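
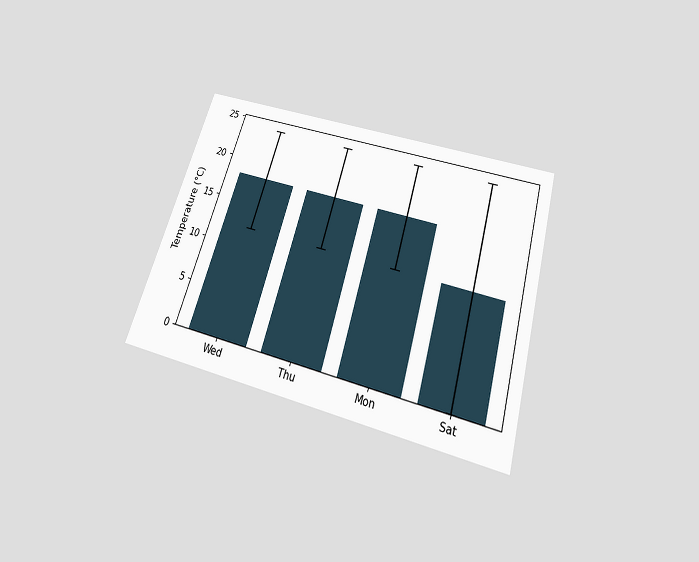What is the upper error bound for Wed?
24°C

The chart is tilted about 17° clockwise and viewed slightly from below. The Wed bar's upper whisker reaches 24°C.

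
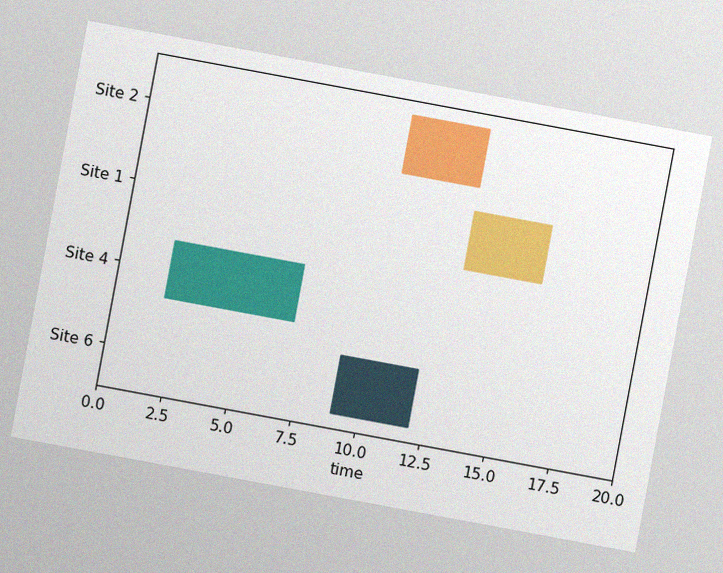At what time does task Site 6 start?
The chart is tilted about 11° clockwise, with some photo noise. The Site 6 bar begins at t=9.

9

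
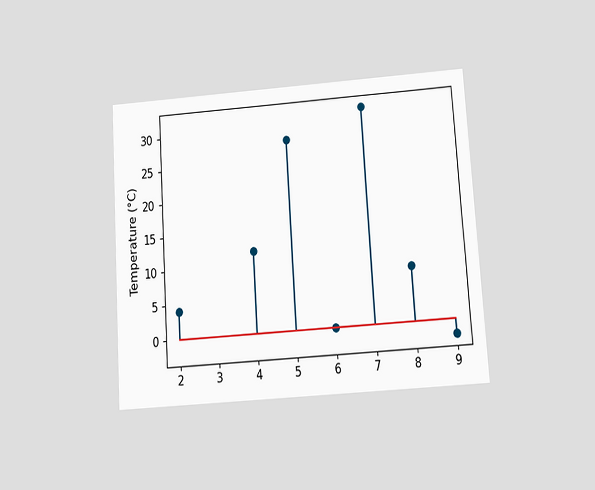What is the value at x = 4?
12°C

The chart is tilted about 4° counter-clockwise and viewed at a slight angle. The stem at x=4 reaches 12°C.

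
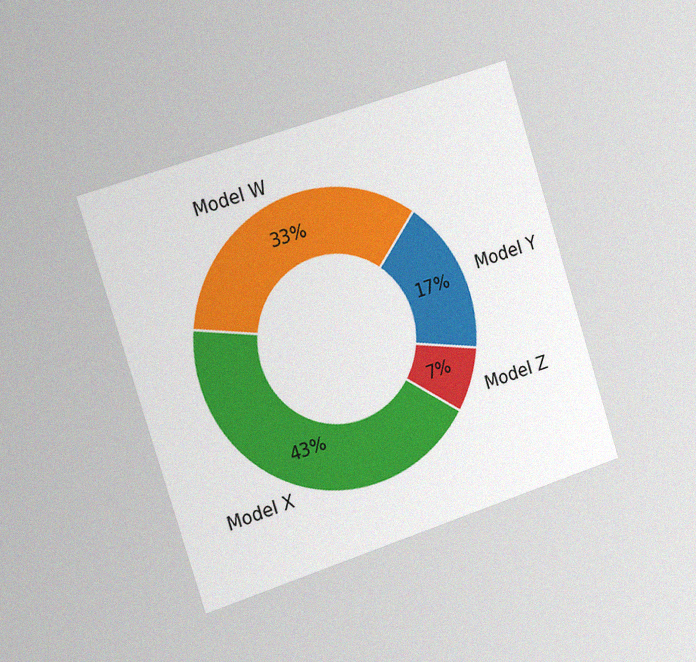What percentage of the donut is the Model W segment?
33%

The chart is tilted about 18° counter-clockwise and viewed slightly from the left, with some photo noise. The Model W segment takes up 33% of the ring.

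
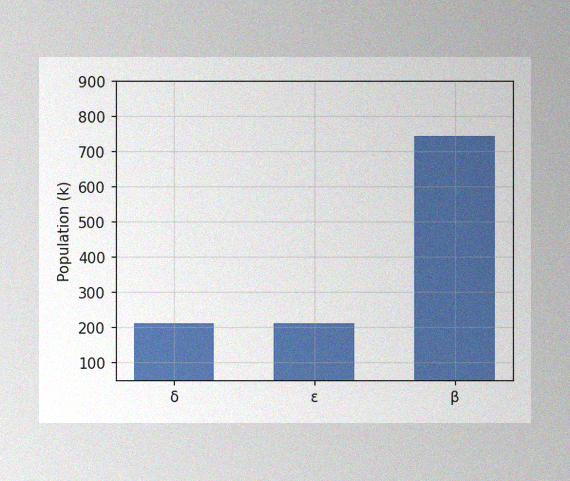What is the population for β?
The image has some photo noise and uneven lighting. Reading along the chart's y-axis, the β bar reaches 742k.

742k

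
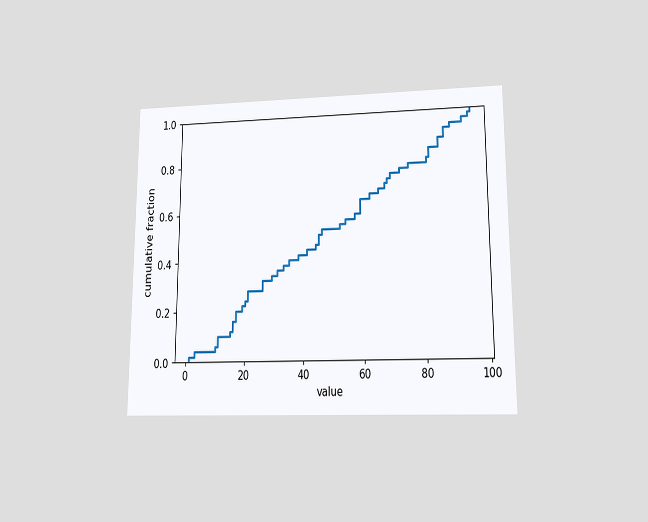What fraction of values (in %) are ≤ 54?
56%

The chart is viewed at a slight angle. At x=54 the ECDF step is at 56%.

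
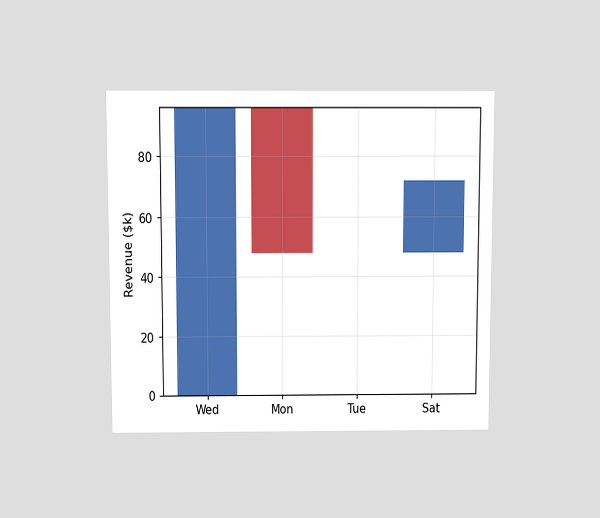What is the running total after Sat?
The chart is viewed slightly from above. After Sat the running total reaches $72k.

$72k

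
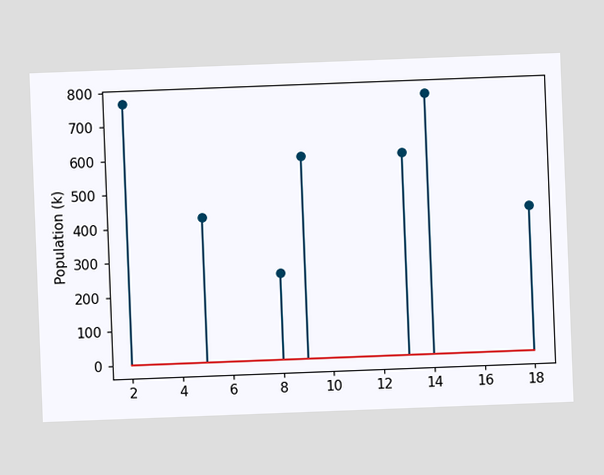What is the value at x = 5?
The chart is tilted about 2° counter-clockwise. The stem at x=5 reaches 425k.

425k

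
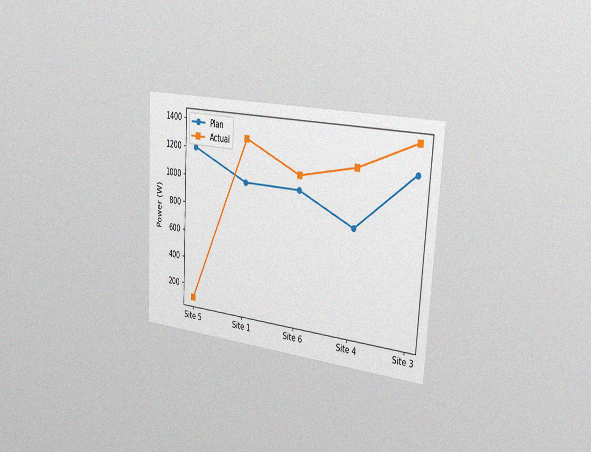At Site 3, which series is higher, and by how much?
Actual, by 200W

The chart is tilted about 3° clockwise and viewed slightly from the right, with some photo noise. At Site 3, Actual sits above the other line by 200W.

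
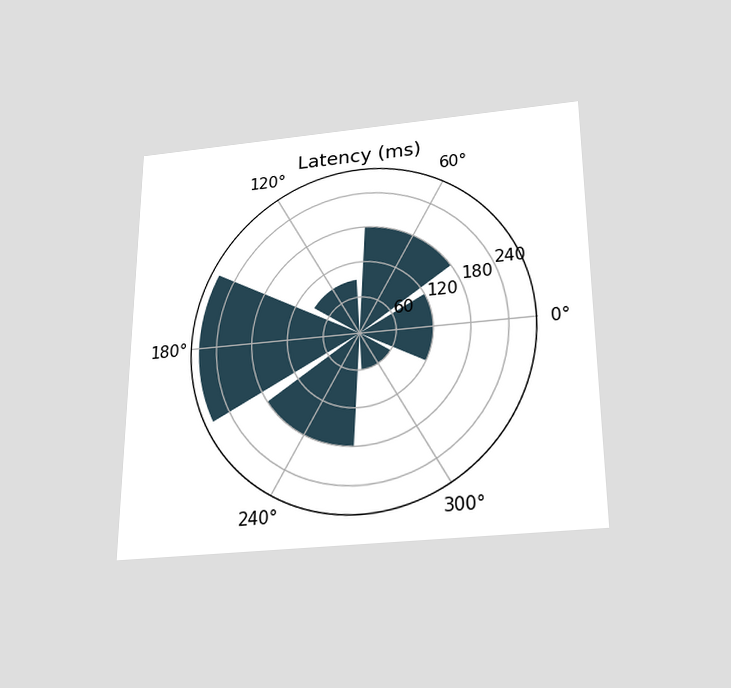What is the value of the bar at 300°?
60ms

The chart is viewed slightly from below. The bar at 300° reaches 60ms on the radial axis.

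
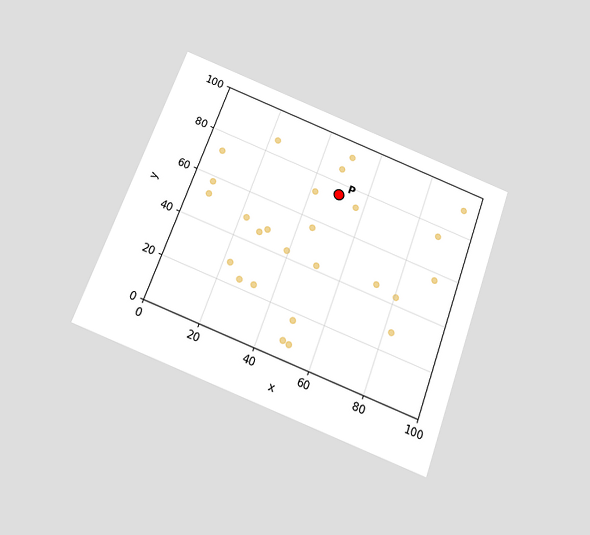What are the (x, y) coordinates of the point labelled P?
The chart is tilted about 20° clockwise and viewed slightly from below. Following the gridlines from P to each axis, P sits at (50, 75).

(50, 75)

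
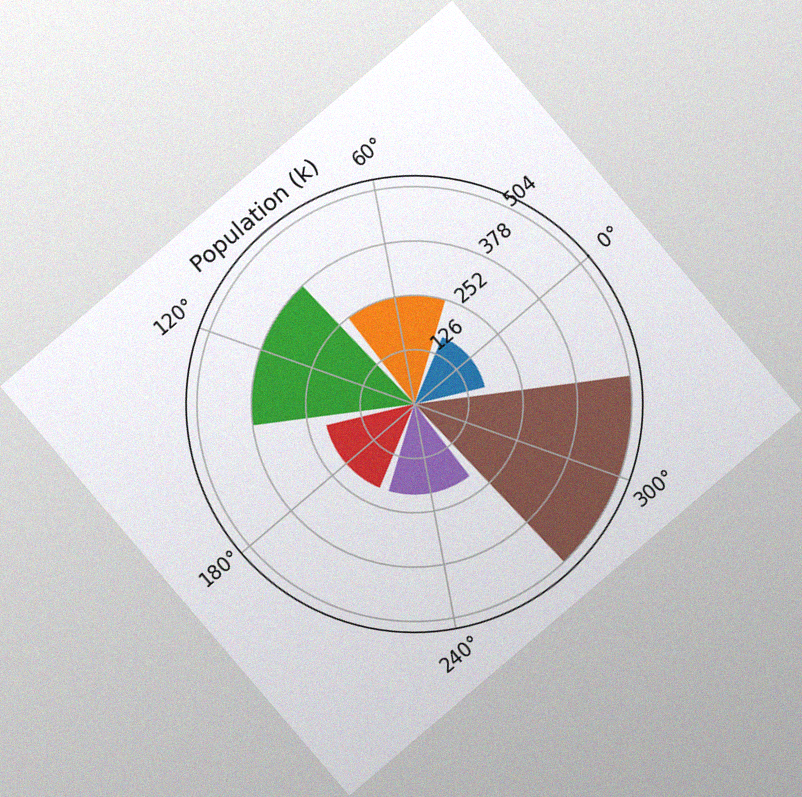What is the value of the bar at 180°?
210k

The chart is tilted about 40° counter-clockwise, with some photo noise. The bar at 180° reaches 210k on the radial axis.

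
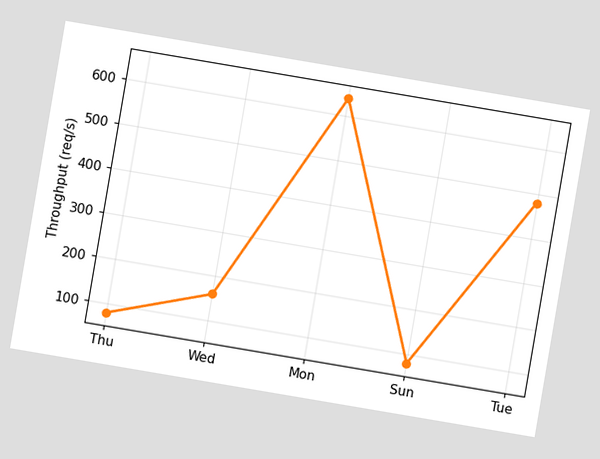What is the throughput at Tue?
The chart is tilted about 10° clockwise. At Tue, the line is at 480req/s.

480req/s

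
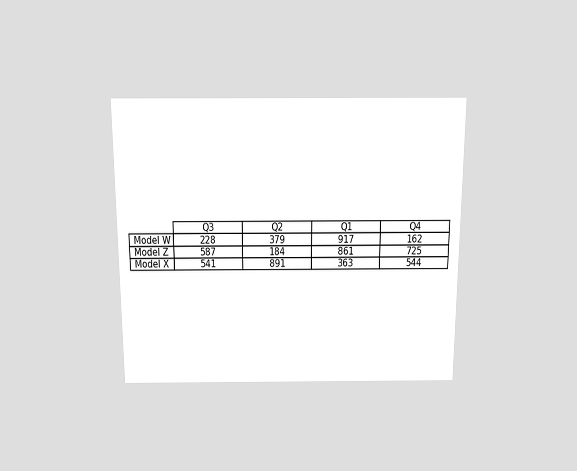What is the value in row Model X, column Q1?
363

The chart is viewed slightly from above. The (Model X, Q1) cell reads 363.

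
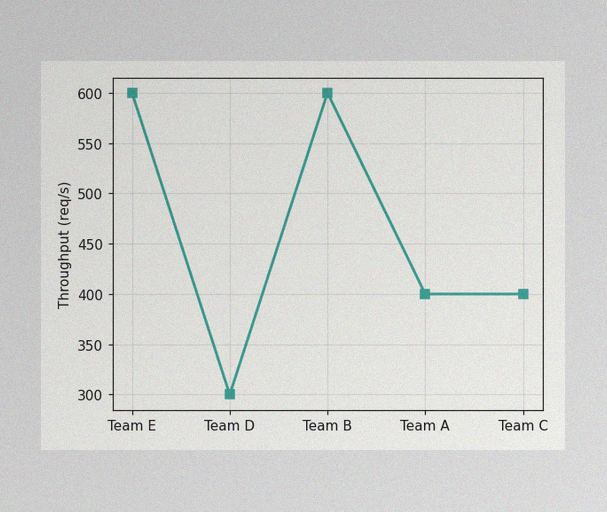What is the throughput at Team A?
400req/s

The image has some photo noise and uneven lighting. At Team A, the line is at 400req/s.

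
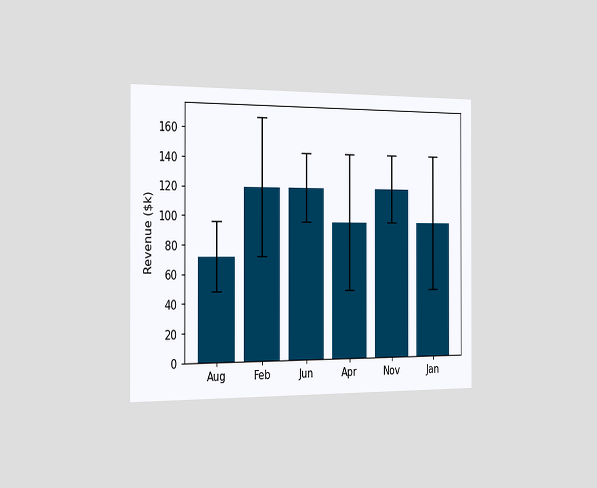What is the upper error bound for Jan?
The chart is viewed slightly from the left. The Jan bar's upper whisker reaches $144k.

$144k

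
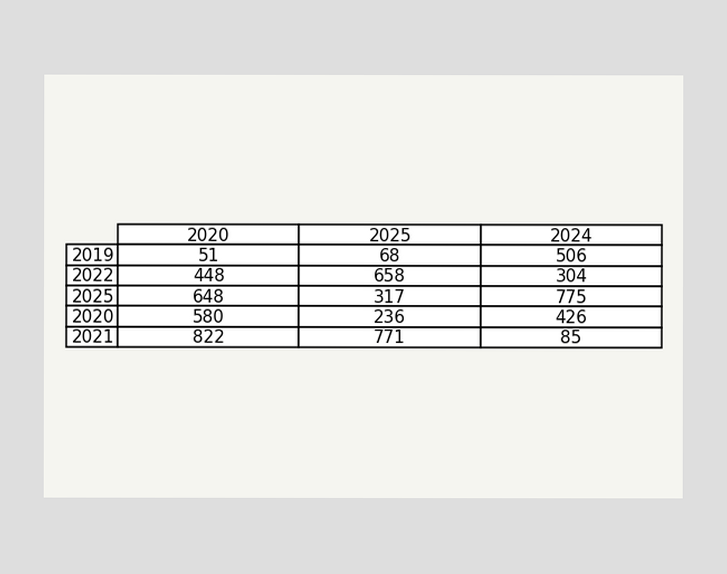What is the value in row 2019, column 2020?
51

The (2019, 2020) cell reads 51.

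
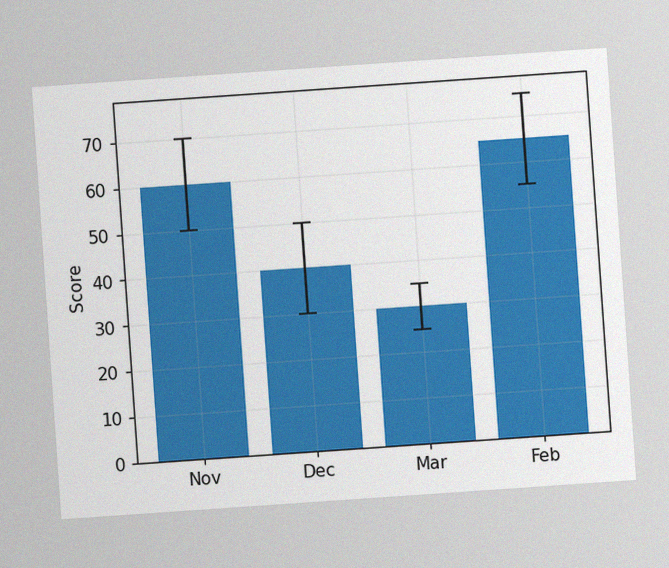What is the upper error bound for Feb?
The chart is tilted about 4° counter-clockwise, with some photo noise. The Feb bar's upper whisker reaches 75.

75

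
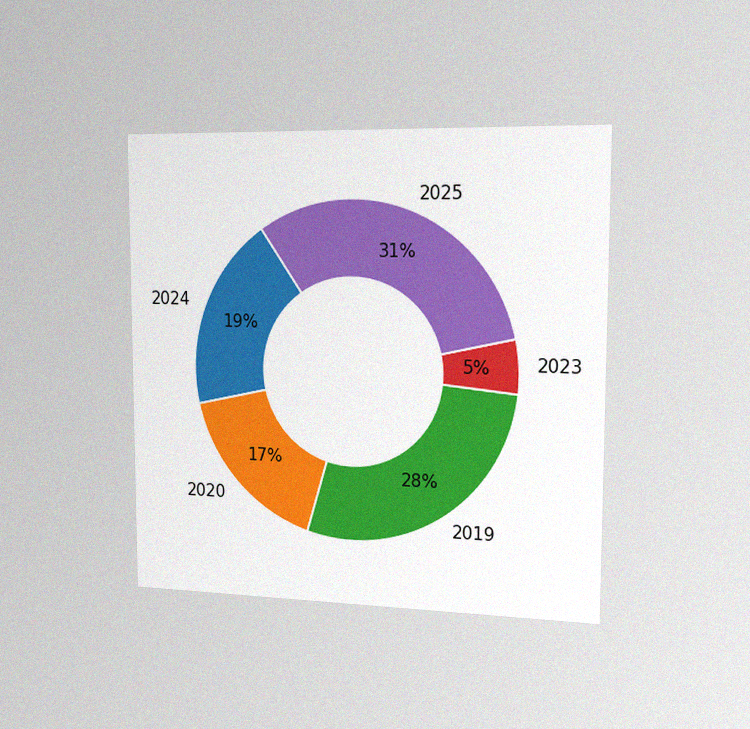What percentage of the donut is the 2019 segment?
28%

The chart is viewed slightly from the right, with some photo noise. The 2019 segment takes up 28% of the ring.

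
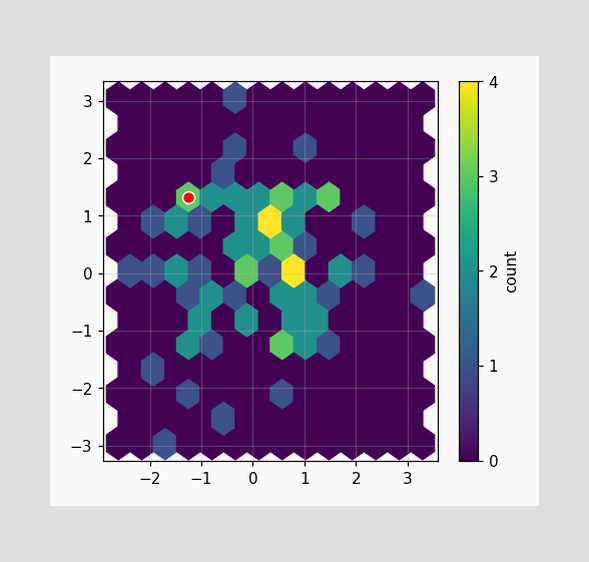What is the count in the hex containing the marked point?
3

The marked hex reads 3 on the colorbar.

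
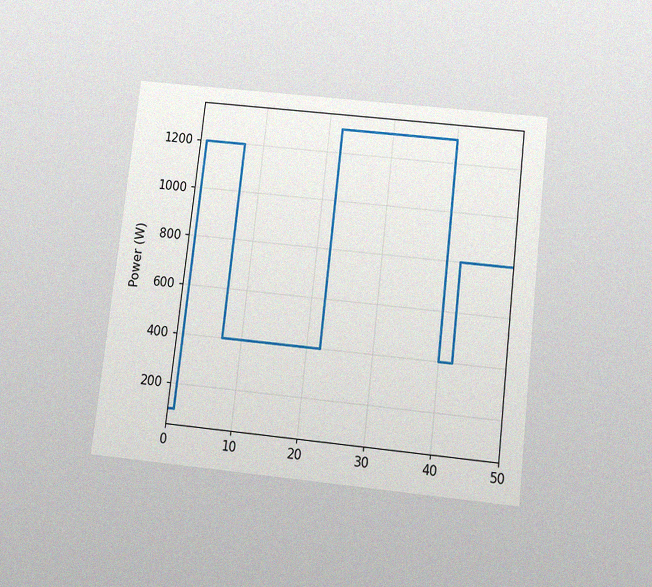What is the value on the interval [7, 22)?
The chart is tilted about 7° clockwise and viewed slightly from below, with some photo noise. On [7, 22) the step sits at 400W.

400W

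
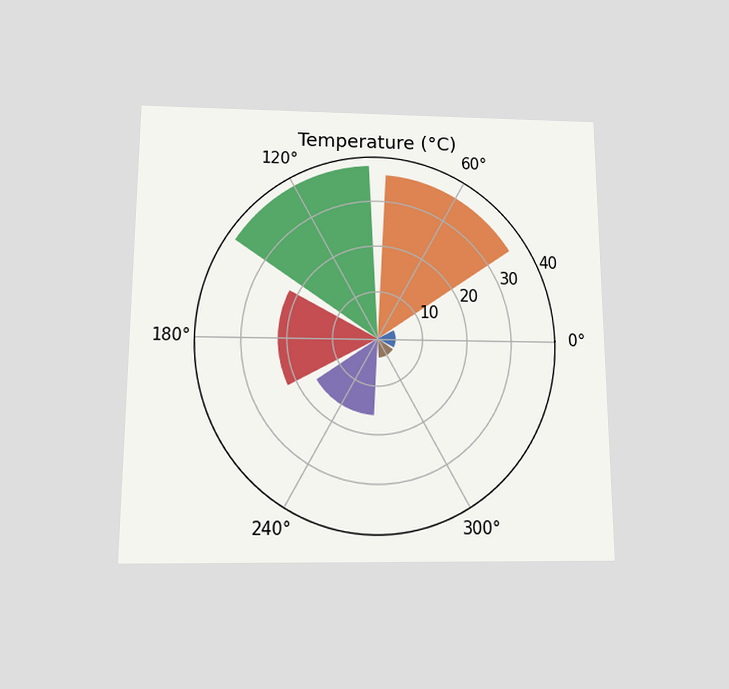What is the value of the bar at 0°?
The chart is viewed slightly from below. The bar at 0° reaches 4°C on the radial axis.

4°C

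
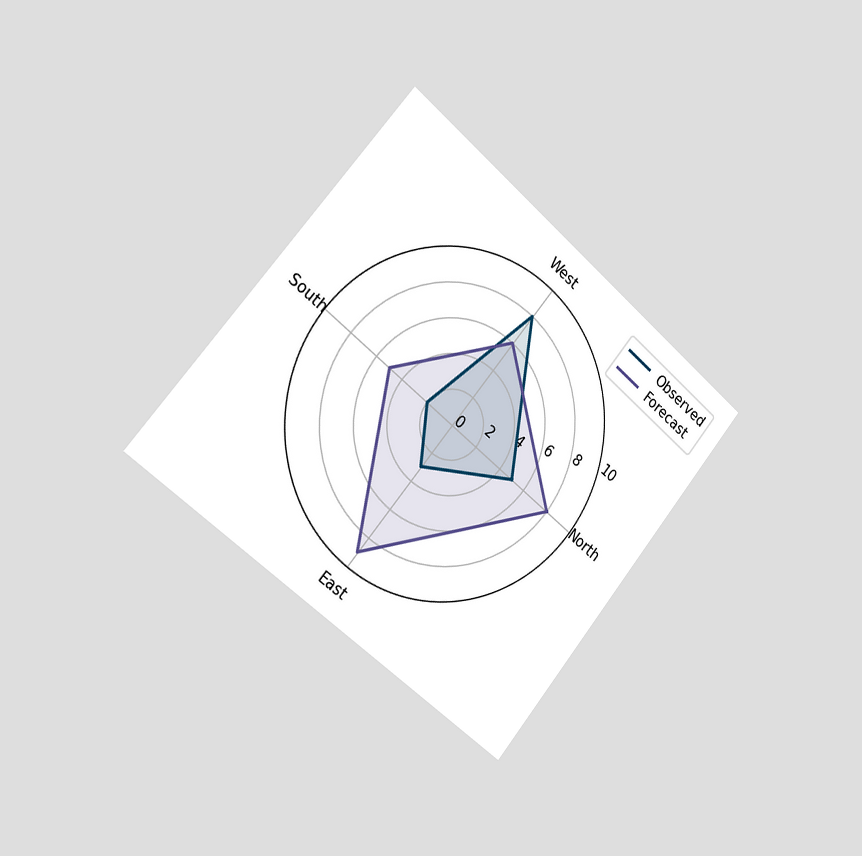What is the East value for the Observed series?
3

The chart is tilted about 40° clockwise and viewed slightly from the left. On the East axis, Observed reaches 3.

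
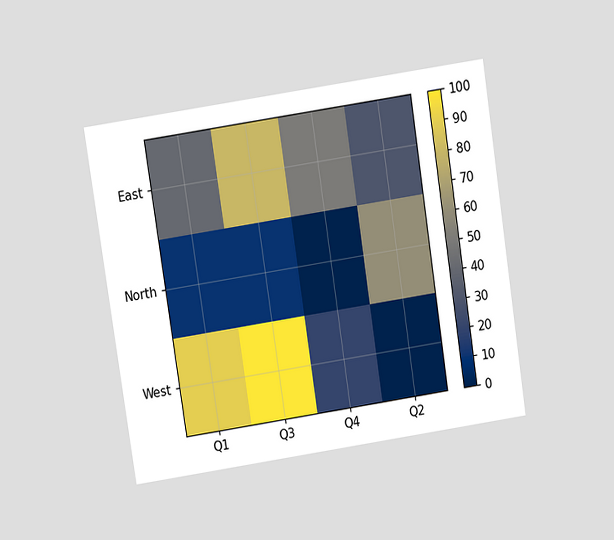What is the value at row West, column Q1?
The chart is tilted about 9° counter-clockwise and viewed slightly from above. Matching cell (West, Q1) against the colorbar gives 90.

90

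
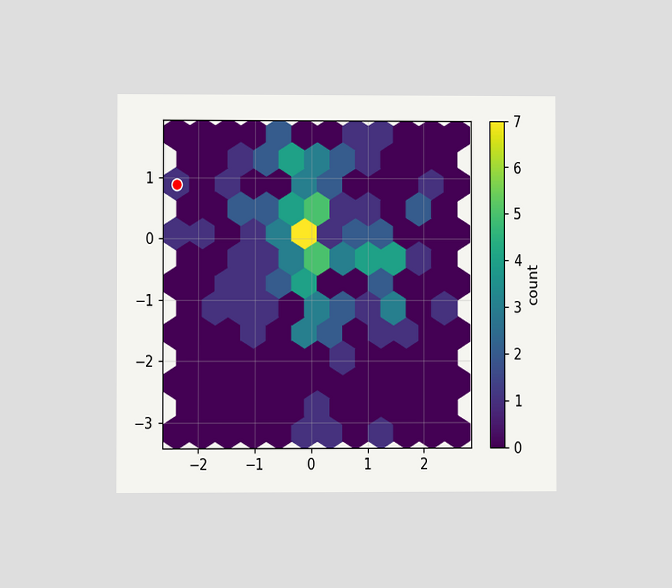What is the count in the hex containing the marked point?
The chart is viewed at a slight angle. The marked hex reads 1 on the colorbar.

1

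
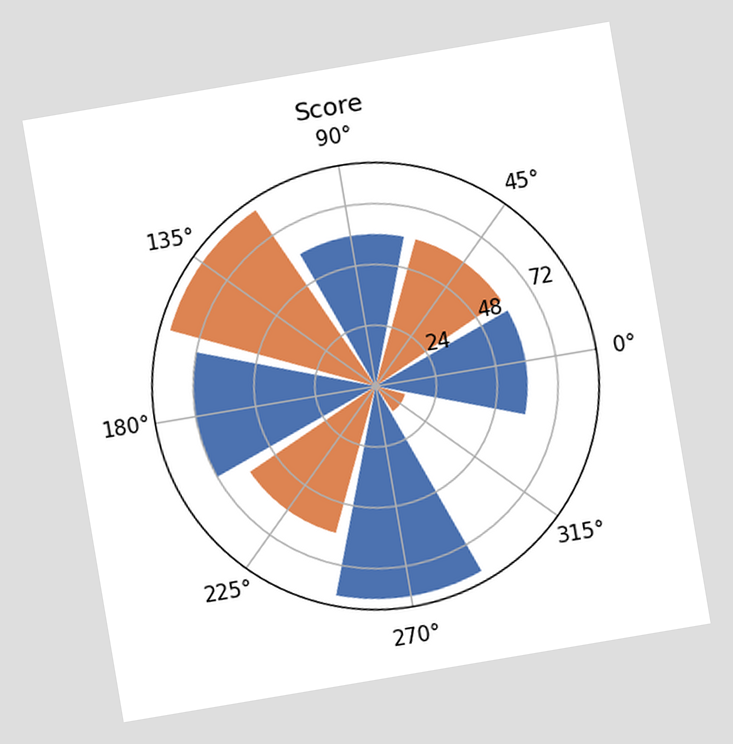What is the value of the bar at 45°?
60

The chart is tilted about 10° counter-clockwise. The bar at 45° reaches 60 on the radial axis.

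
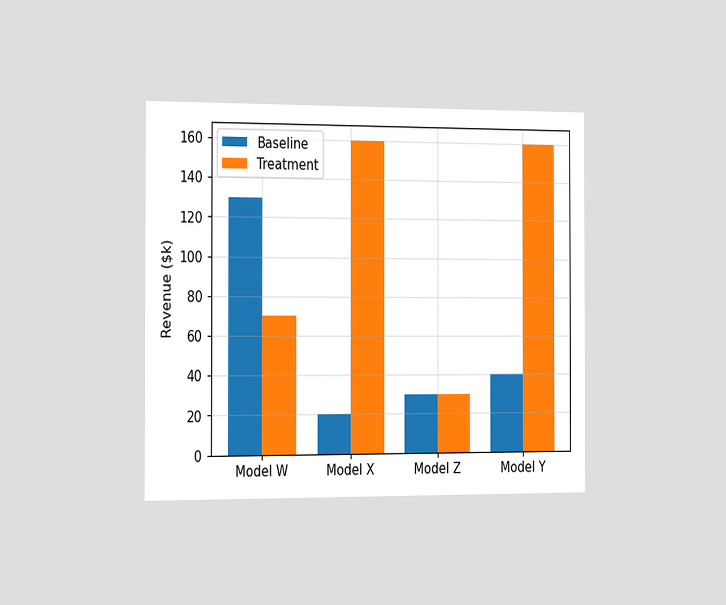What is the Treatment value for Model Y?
$160k

The chart is viewed slightly from the left. The Treatment bar at Model Y reaches $160k on the y-axis.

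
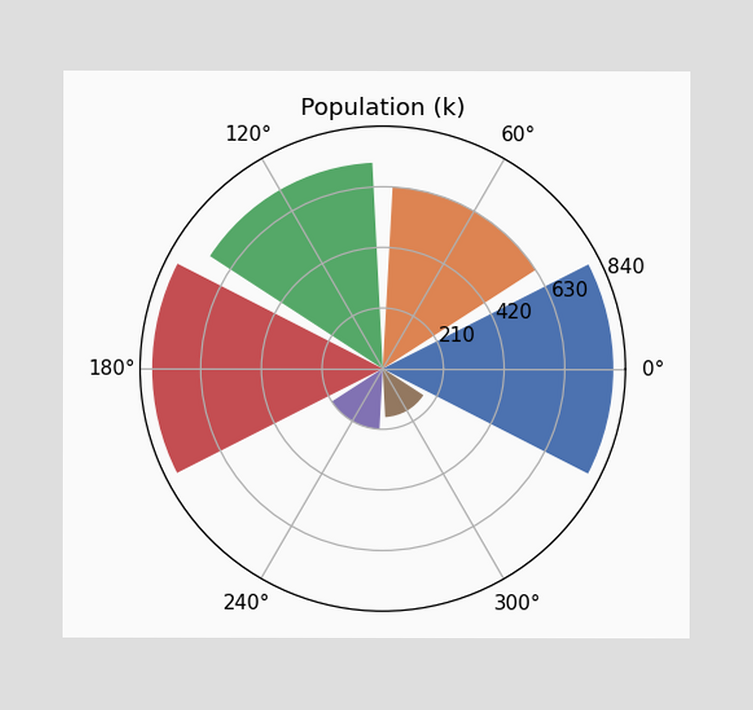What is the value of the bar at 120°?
The bar at 120° reaches 714k on the radial axis.

714k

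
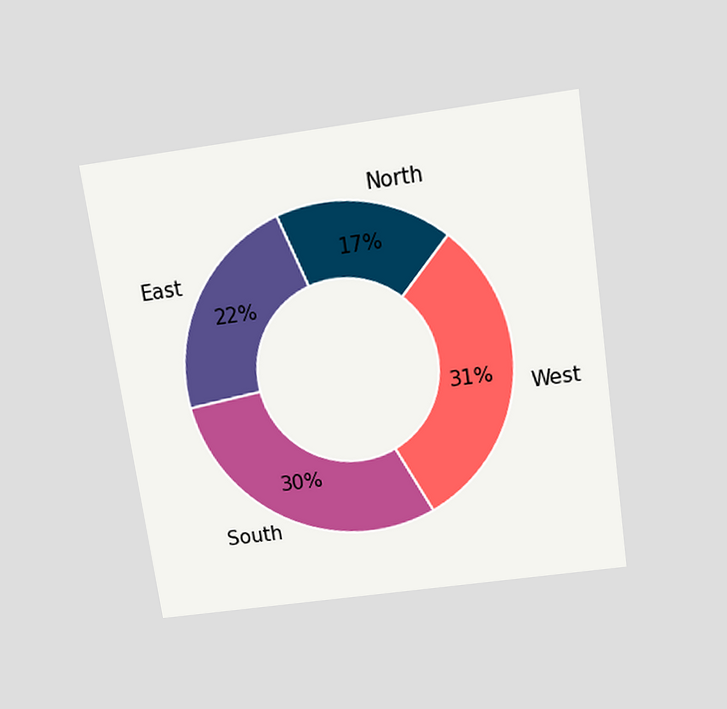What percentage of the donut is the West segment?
31%

The chart is tilted about 8° counter-clockwise and viewed slightly from above. The West segment takes up 31% of the ring.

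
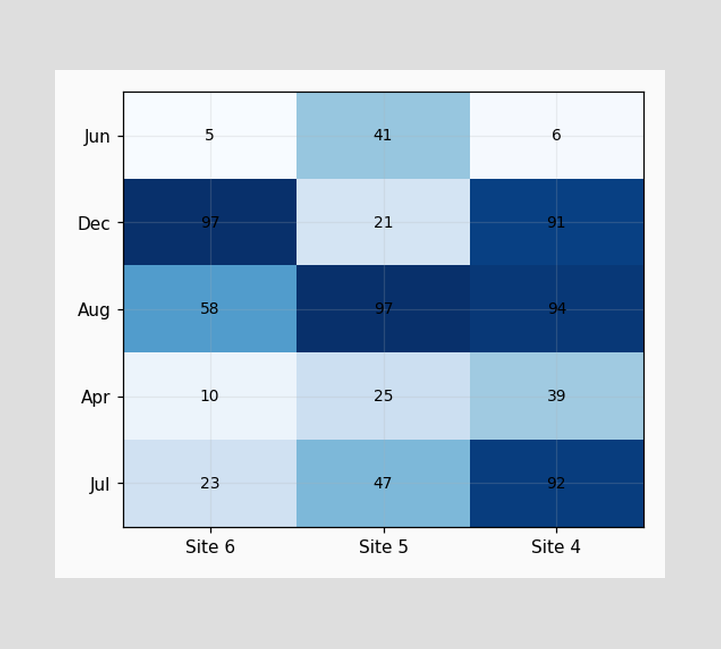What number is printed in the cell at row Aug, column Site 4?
94

The (Aug, Site 4) cell reads 94.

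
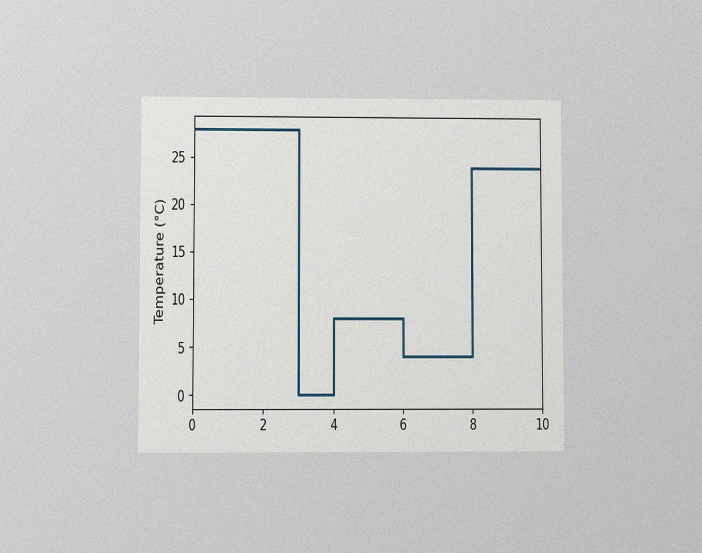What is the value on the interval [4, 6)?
The chart is viewed at a slight angle, with some photo noise. On [4, 6) the step sits at 8°C.

8°C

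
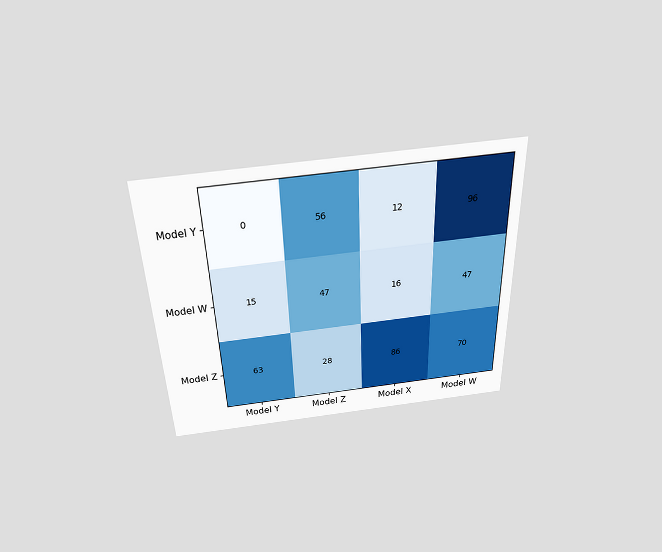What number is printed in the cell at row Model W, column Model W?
47

The chart is viewed slightly from above. The (Model W, Model W) cell reads 47.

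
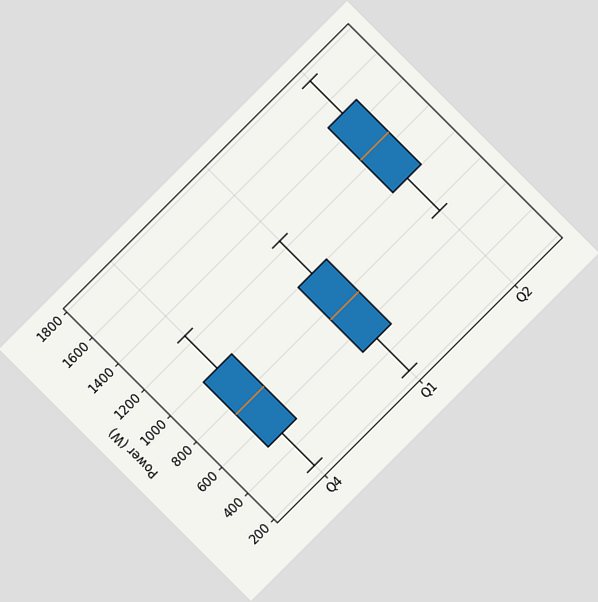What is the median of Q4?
The chart is tilted about 45° counter-clockwise. The median line in the Q4 box sits at 750W.

750W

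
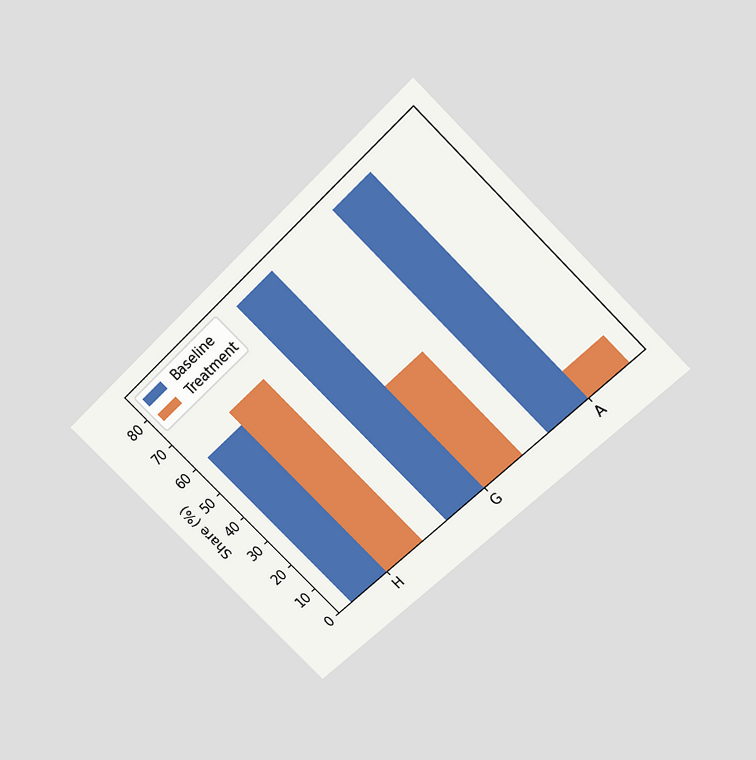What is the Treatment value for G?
40%

The chart is tilted about 45° counter-clockwise and viewed slightly from above. The Treatment bar at G reaches 40% on the y-axis.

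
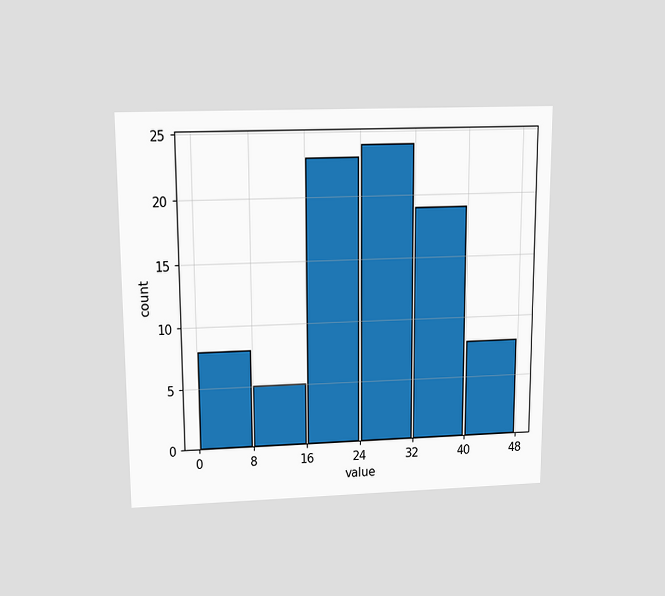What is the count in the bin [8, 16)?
5

The chart is viewed slightly from above. The [8, 16) bin has height 5.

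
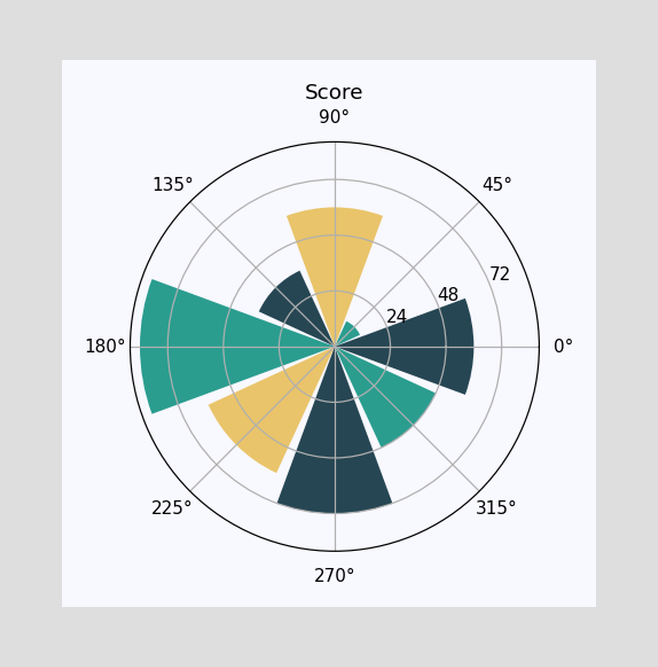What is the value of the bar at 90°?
The bar at 90° reaches 60 on the radial axis.

60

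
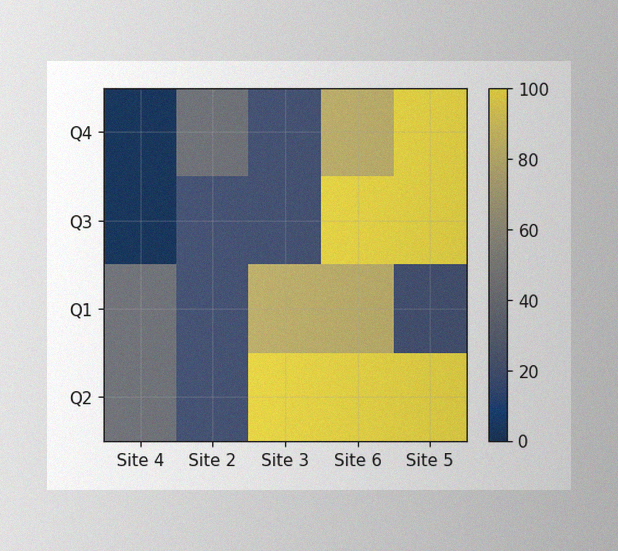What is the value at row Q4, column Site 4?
0

The image has some photo noise and uneven lighting. Matching cell (Q4, Site 4) against the colorbar gives 0.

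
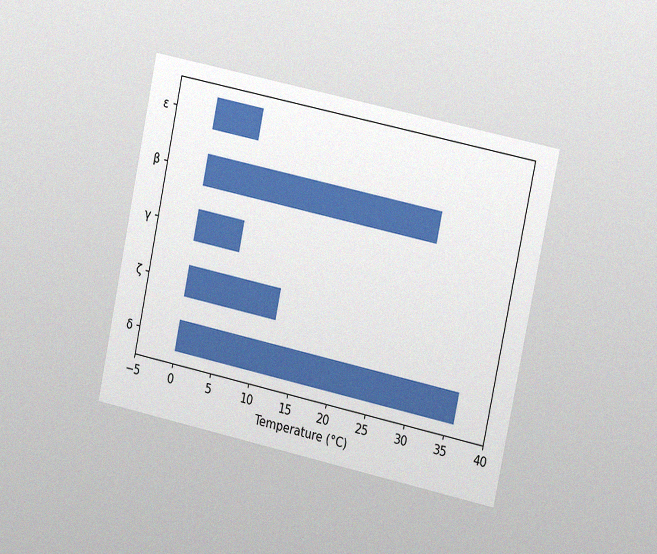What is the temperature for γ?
The chart is tilted about 12° clockwise and viewed slightly from the right, with some photo noise. Reading along the chart's x-axis, the γ bar reaches 6°C.

6°C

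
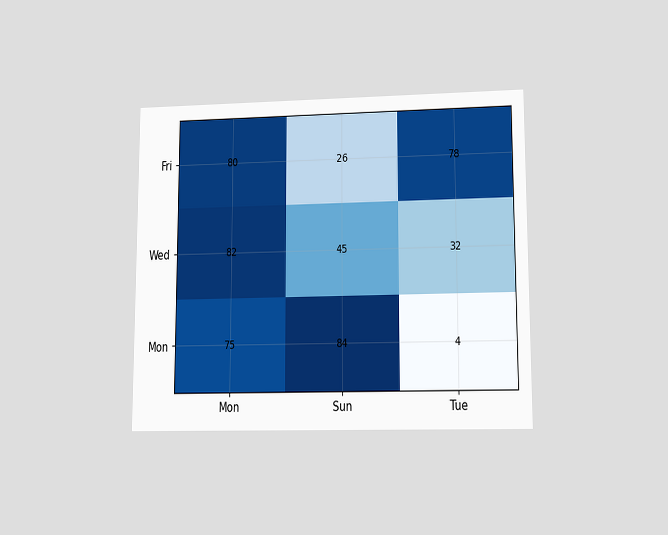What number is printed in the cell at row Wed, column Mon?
The chart is viewed at a slight angle. The (Wed, Mon) cell reads 82.

82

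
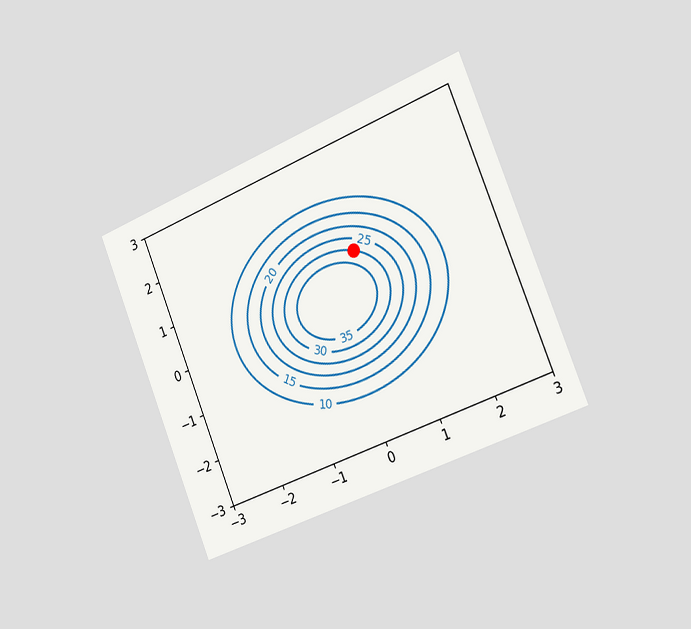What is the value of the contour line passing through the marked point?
30

The chart is tilted about 22° counter-clockwise and viewed slightly from the right. The marked point sits on the contour labelled 30.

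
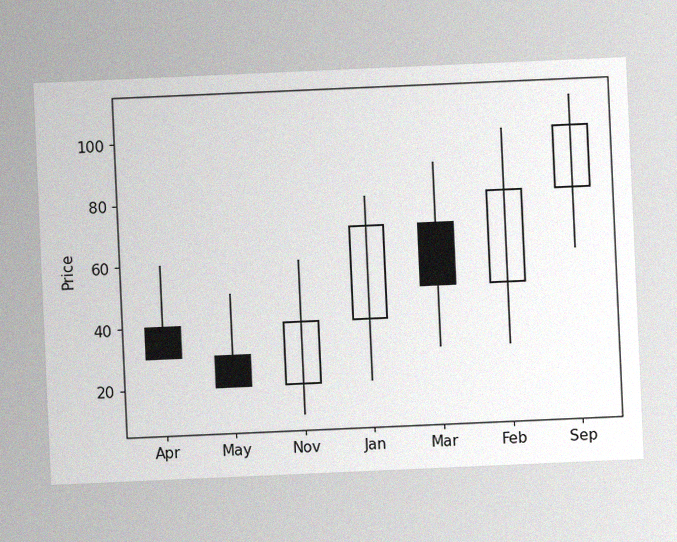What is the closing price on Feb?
The chart is tilted about 3° counter-clockwise, with some photo noise. The Feb candle closes at 80.

80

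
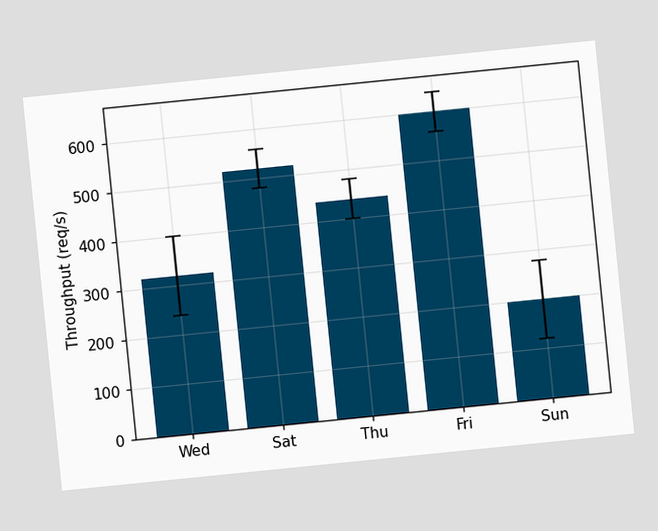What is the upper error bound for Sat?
560req/s

The chart is tilted about 6° counter-clockwise. The Sat bar's upper whisker reaches 560req/s.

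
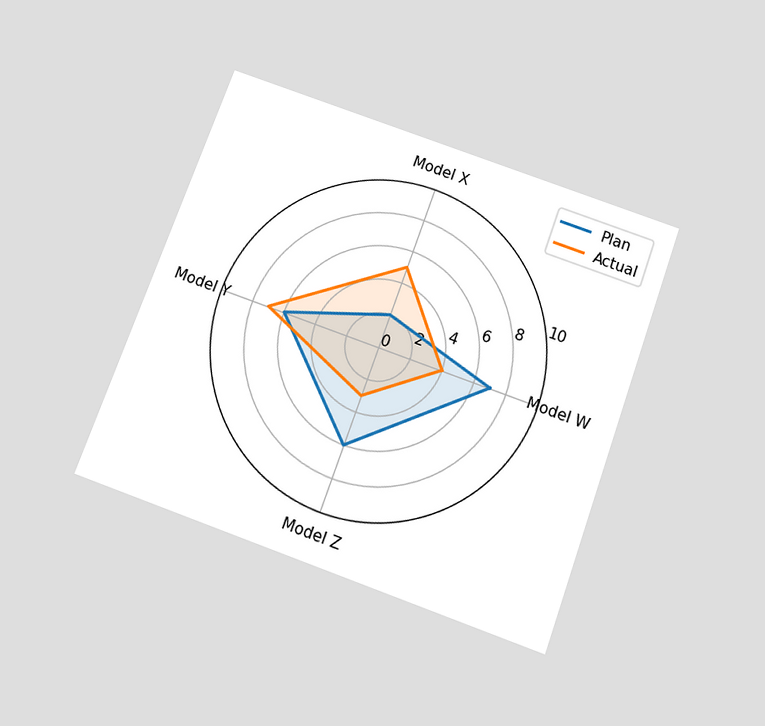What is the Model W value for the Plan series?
The chart is tilted about 20° clockwise and viewed slightly from below. On the Model W axis, Plan reaches 7.

7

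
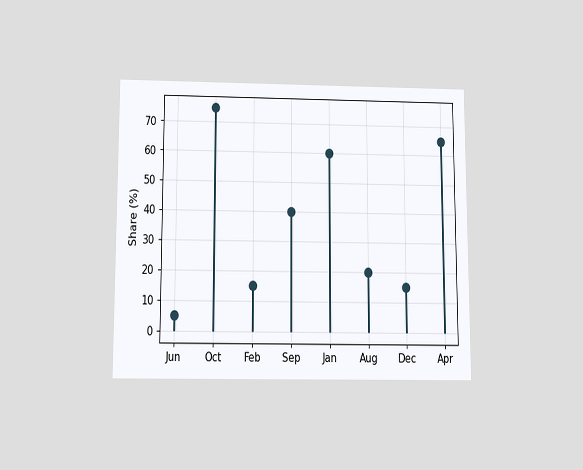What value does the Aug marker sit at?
20%

The chart is viewed slightly from below. The Aug marker sits at 20%.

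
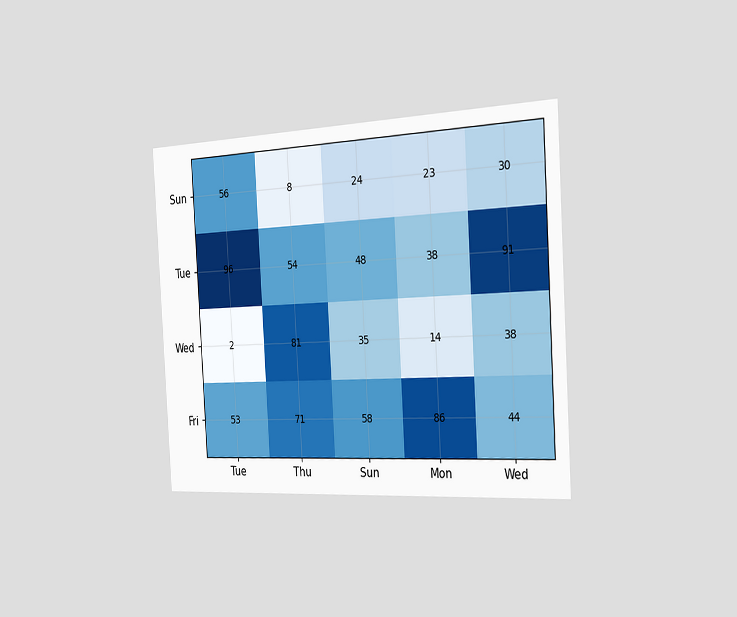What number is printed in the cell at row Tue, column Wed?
91

The chart is tilted about 3° counter-clockwise and viewed slightly from the right. The (Tue, Wed) cell reads 91.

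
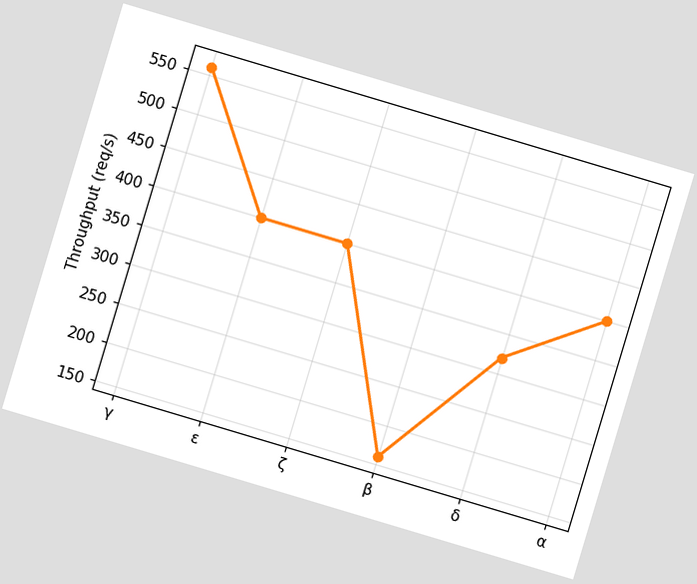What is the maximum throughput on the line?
560req/s

The chart is tilted about 17° clockwise. The highest point is at γ, and reading across to the y-axis gives 560req/s.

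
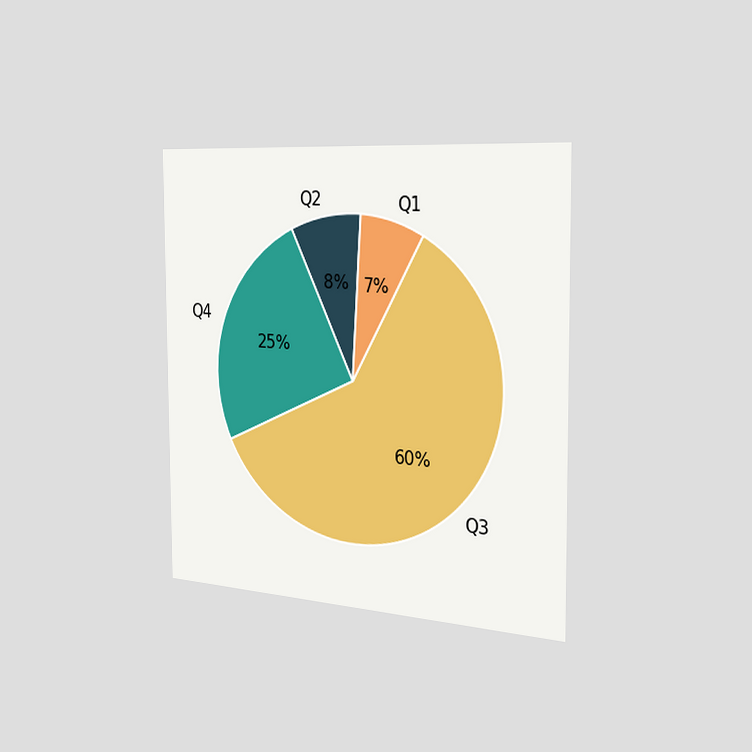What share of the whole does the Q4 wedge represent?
The chart is viewed slightly from the right. The Q4 slice takes up 25% of the pie.

25%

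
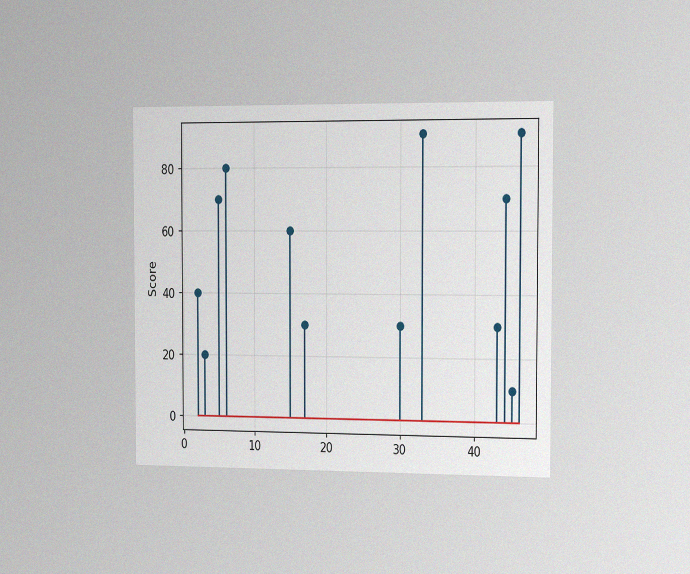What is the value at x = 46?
90

The chart is viewed slightly from the right, with some photo noise. The stem at x=46 reaches 90.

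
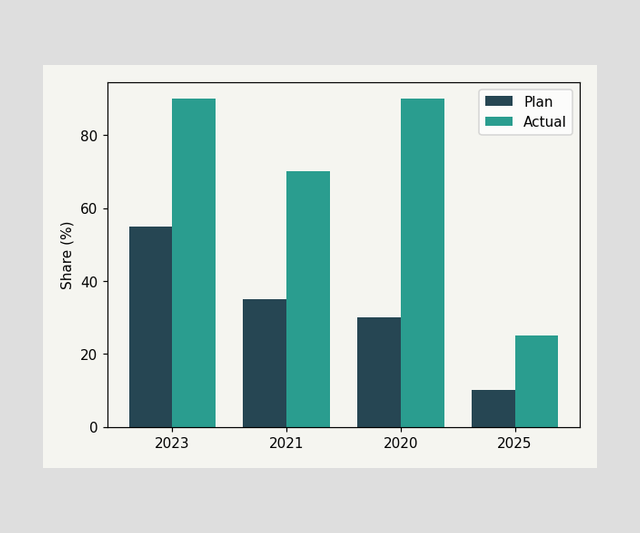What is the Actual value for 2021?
70%

The Actual bar at 2021 reaches 70% on the y-axis.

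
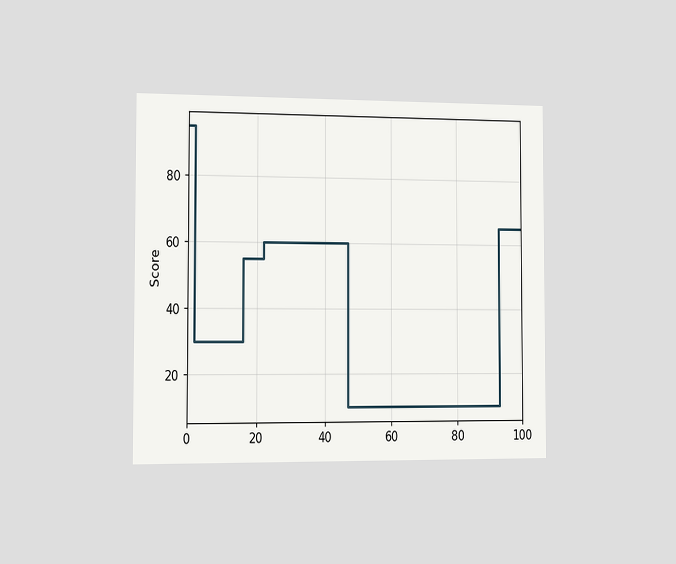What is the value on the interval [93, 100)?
The chart is viewed slightly from the left. On [93, 100) the step sits at 65.

65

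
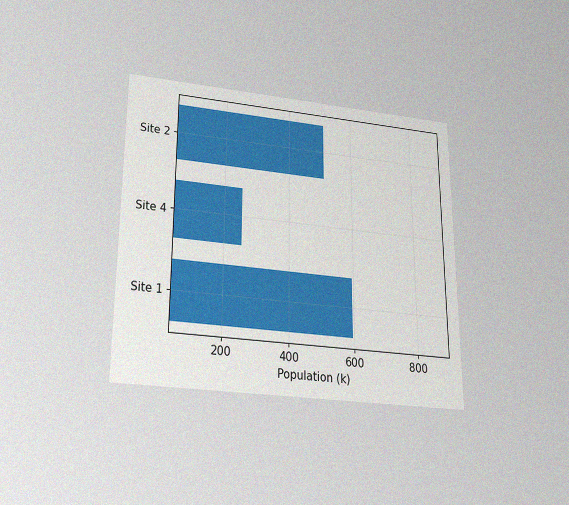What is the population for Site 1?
The chart is viewed slightly from below, with some photo noise. Reading along the chart's x-axis, the Site 1 bar reaches 595k.

595k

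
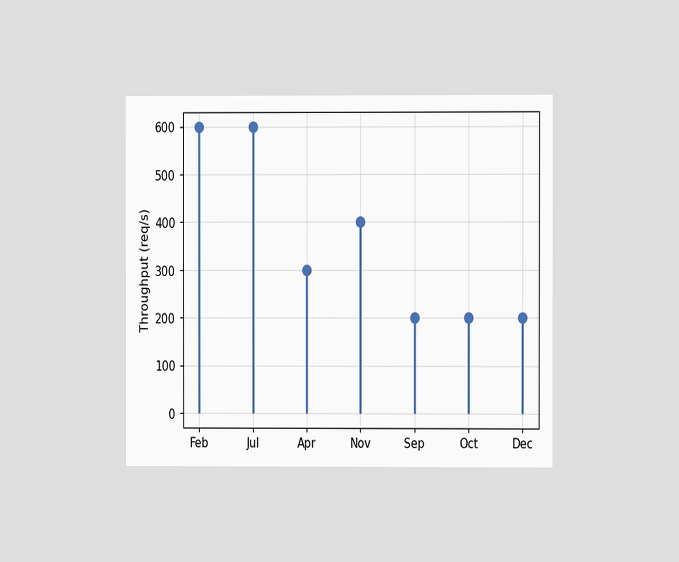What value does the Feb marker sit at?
The chart is viewed at a slight angle. The Feb marker sits at 600req/s.

600req/s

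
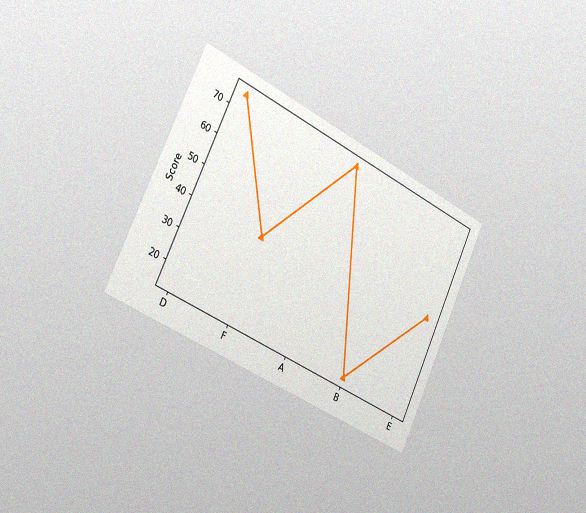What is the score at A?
75

The chart is tilted about 25° clockwise and viewed slightly from the left, with some photo noise. At A, the line is at 75.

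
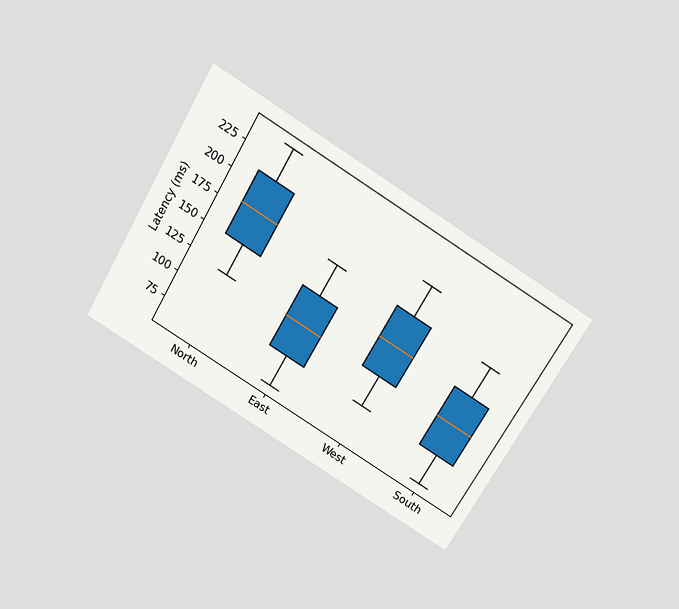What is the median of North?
The chart is tilted about 30° clockwise and viewed slightly from above. The median line in the North box sits at 180ms.

180ms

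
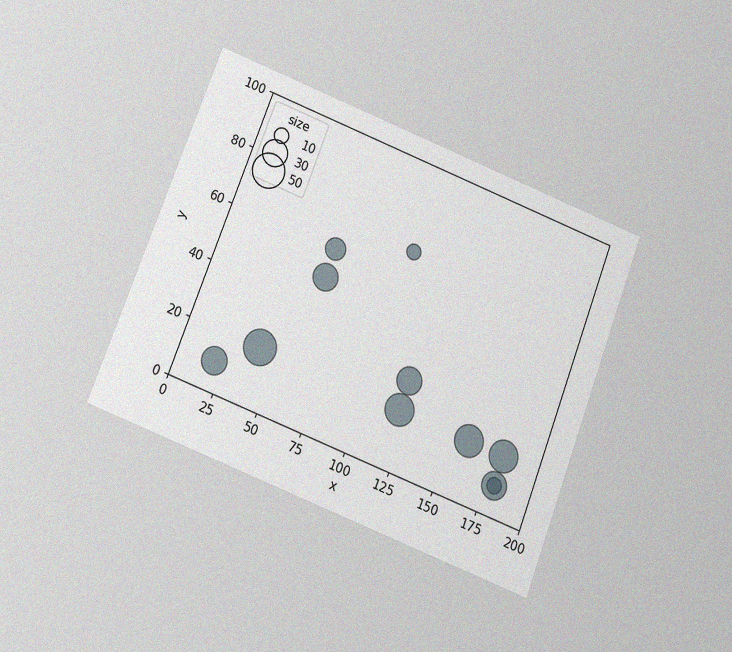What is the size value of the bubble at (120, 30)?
30

The chart is tilted about 21° clockwise and viewed slightly from below, with some photo noise. Matching the bubble at (120, 30) against the size legend gives 30.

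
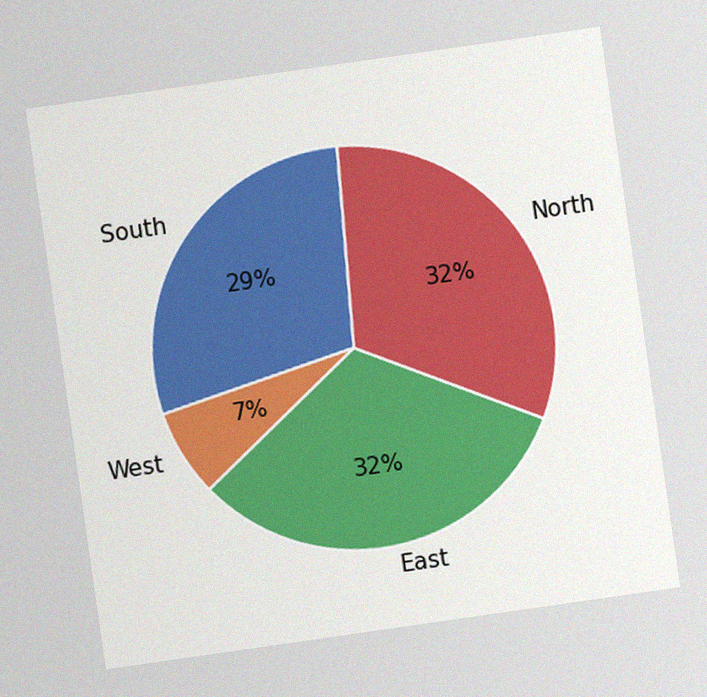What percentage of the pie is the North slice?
32%

The chart is tilted about 8° counter-clockwise, with some photo noise. The North slice takes up 32% of the pie.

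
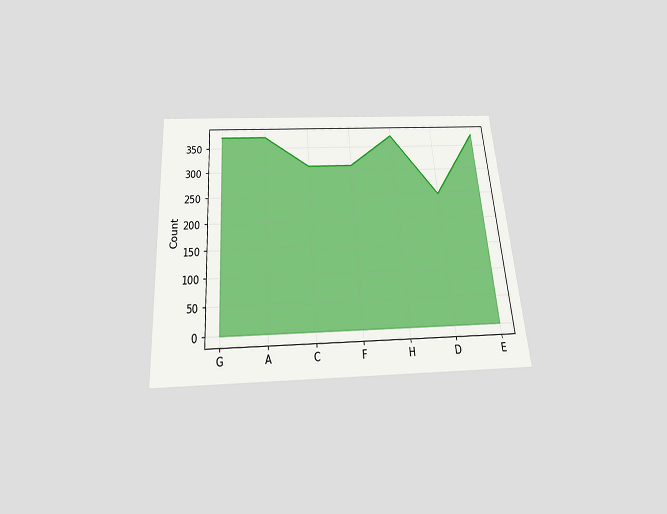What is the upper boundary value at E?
The chart is tilted about 4° counter-clockwise and viewed slightly from below. At E the upper boundary is at 372.

372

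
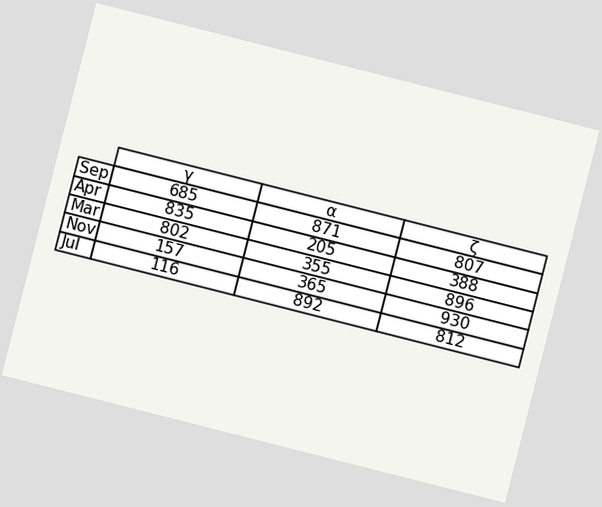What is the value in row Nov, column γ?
157

The chart is tilted about 14° clockwise. The (Nov, γ) cell reads 157.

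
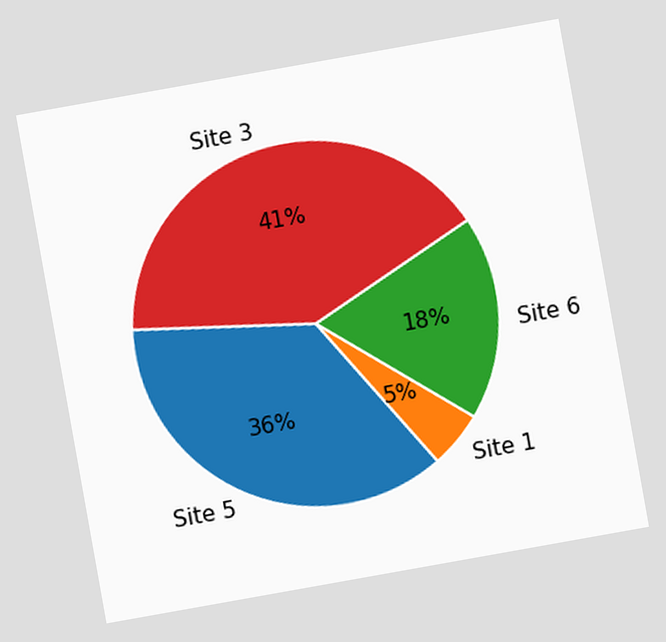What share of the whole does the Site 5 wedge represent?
The chart is tilted about 10° counter-clockwise. The Site 5 slice takes up 36% of the pie.

36%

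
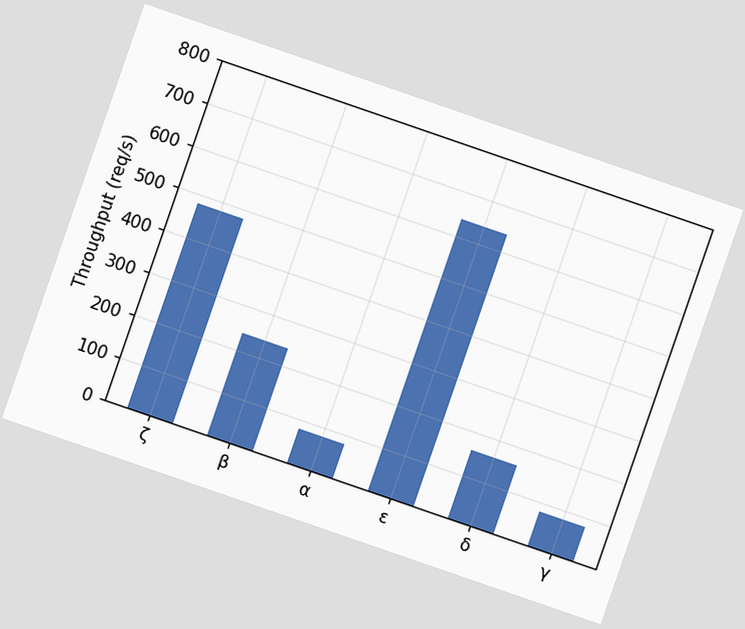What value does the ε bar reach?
The chart is tilted about 19° clockwise. Reading along the chart's y-axis, the ε bar reaches 640req/s.

640req/s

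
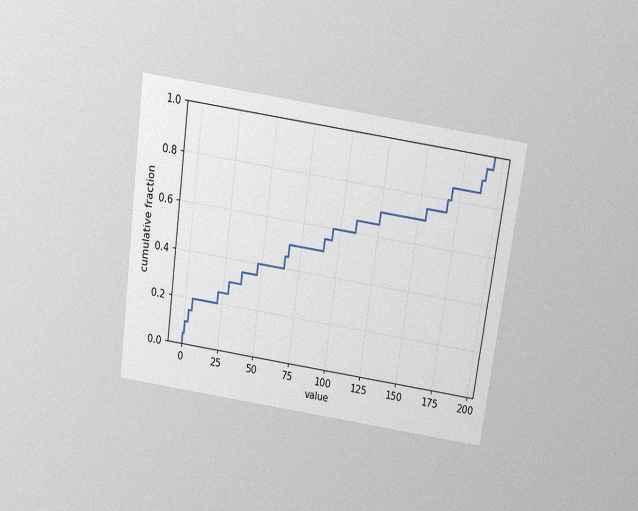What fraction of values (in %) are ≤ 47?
The chart is tilted about 8° clockwise and viewed slightly from above, with some photo noise. At x=47 the ECDF step is at 40%.

40%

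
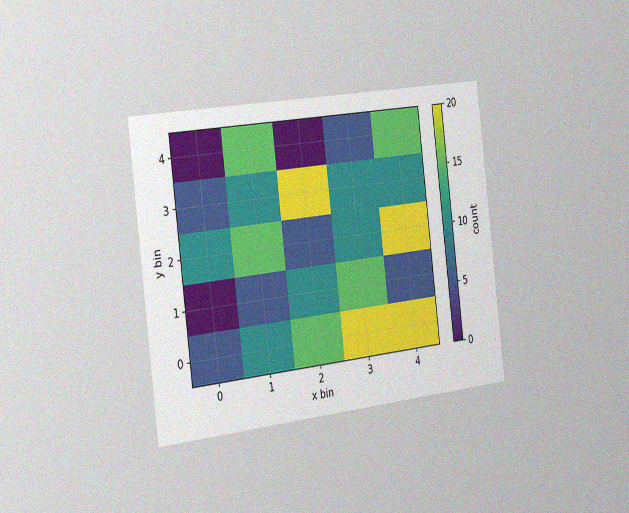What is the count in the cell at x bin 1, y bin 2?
15

The chart is tilted about 7° counter-clockwise and viewed slightly from the left, with some photo noise. Matching the cell (1, 2) against the colorbar gives 15.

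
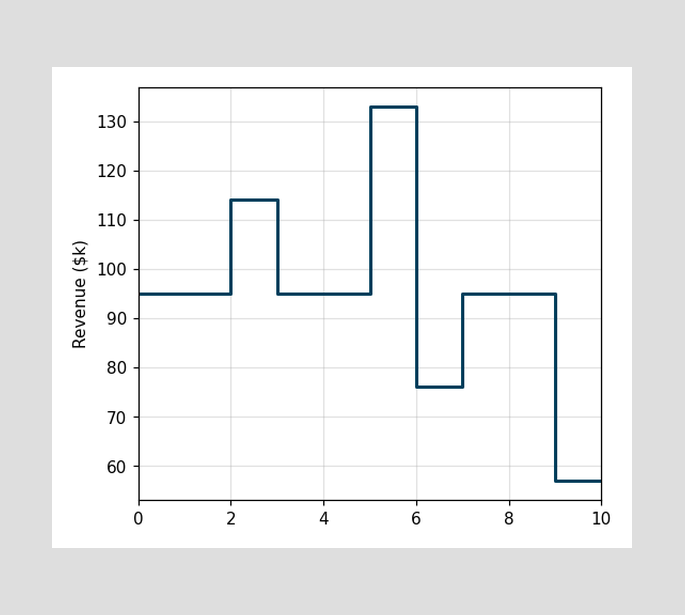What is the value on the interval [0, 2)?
$95k

On [0, 2) the step sits at $95k.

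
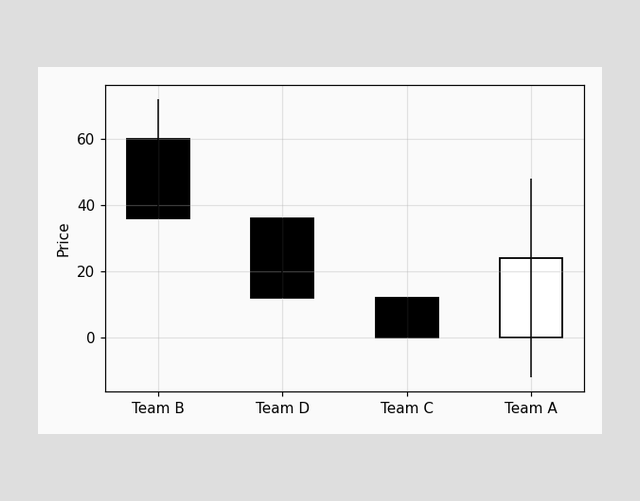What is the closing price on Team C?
0

The Team C candle closes at 0.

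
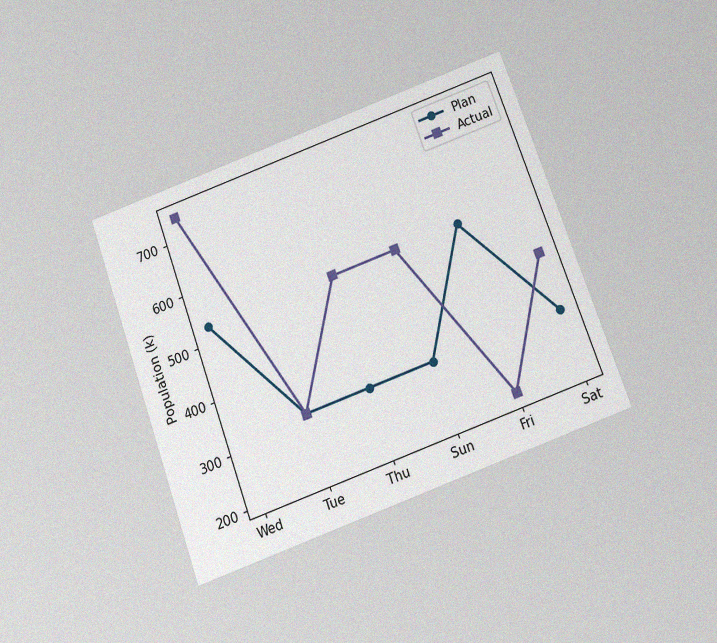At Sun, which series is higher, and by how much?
Actual, by 212k

The chart is tilted about 20° counter-clockwise and viewed slightly from below, with some photo noise. At Sun, Actual sits above the other line by 212k.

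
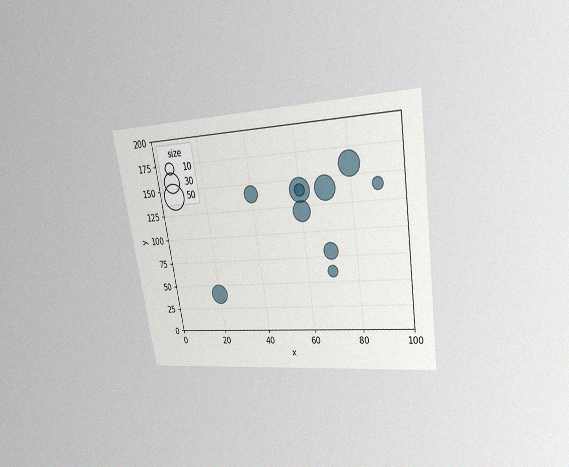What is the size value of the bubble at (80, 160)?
40

The chart is tilted about 9° counter-clockwise and viewed at a slight angle, with some photo noise. Matching the bubble at (80, 160) against the size legend gives 40.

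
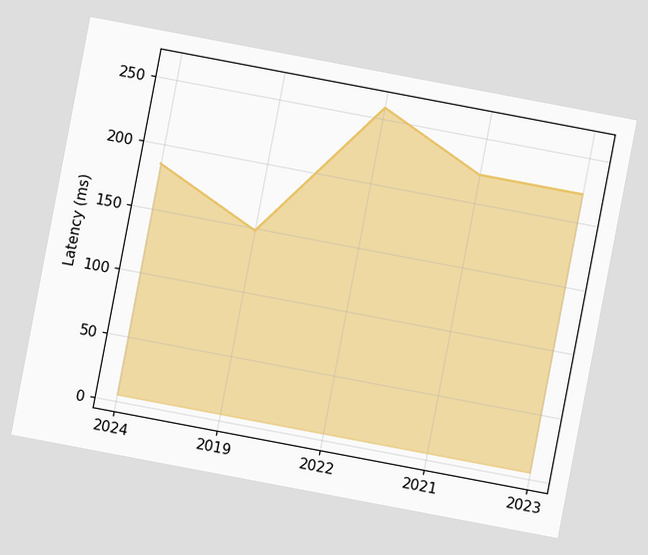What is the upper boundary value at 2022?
259ms

The chart is tilted about 11° clockwise. At 2022 the upper boundary is at 259ms.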